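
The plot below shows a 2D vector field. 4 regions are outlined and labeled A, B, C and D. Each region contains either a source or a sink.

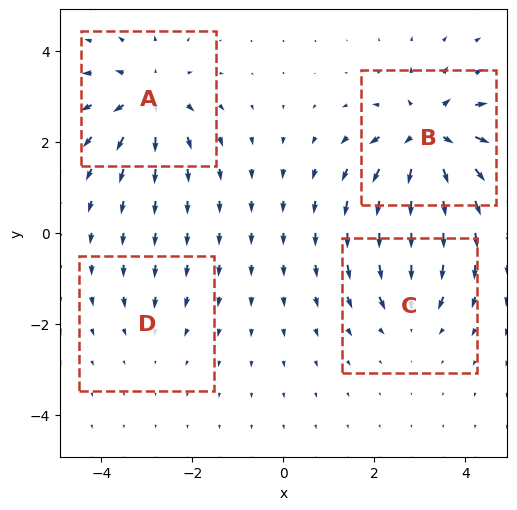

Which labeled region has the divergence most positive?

B

Divergence at each region's feature centre — A: about +5, B: about +7, C: about -4, D: about -2. Region B is most positive.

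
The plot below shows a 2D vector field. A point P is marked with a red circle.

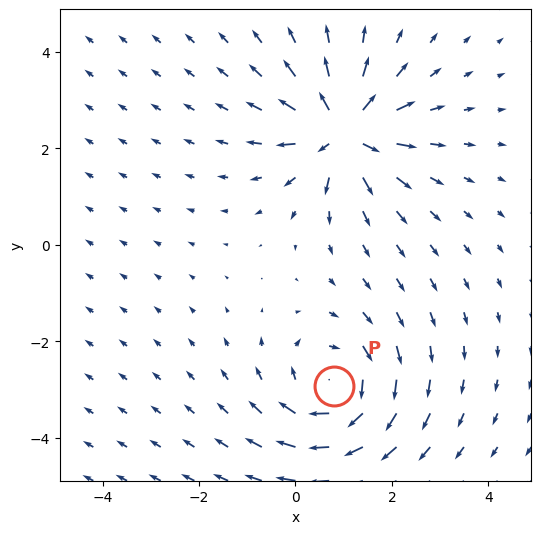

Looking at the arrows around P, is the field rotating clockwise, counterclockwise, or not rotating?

clockwise

Near P at (0.8, -2.9) the arrows circulate clockwise. The curl (z-component) there is about -4; negative curl means clockwise rotation.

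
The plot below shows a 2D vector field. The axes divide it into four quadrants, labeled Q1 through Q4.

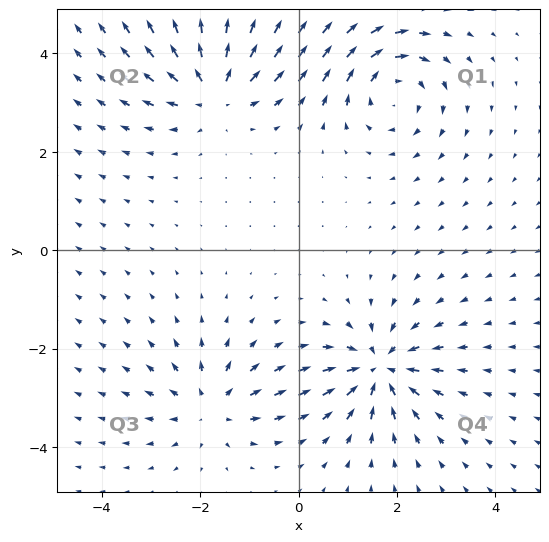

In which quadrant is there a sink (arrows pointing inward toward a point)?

The sink sits at approximately (1.7, -2.4), which lies in quadrant Q4. The divergence there is about -5, negative as expected for a sink.

Q4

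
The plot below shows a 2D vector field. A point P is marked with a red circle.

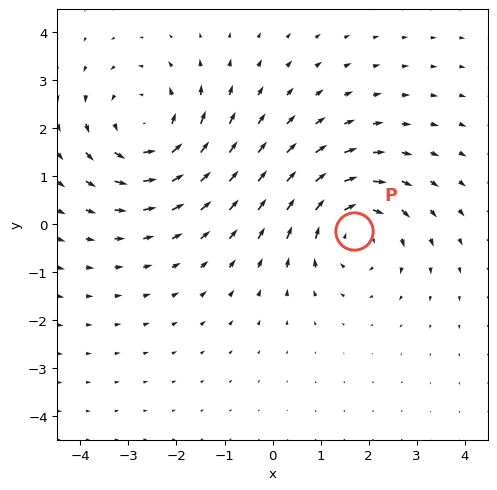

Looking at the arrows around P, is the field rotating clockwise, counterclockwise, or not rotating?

Near P at (1.7, -0.1) the arrows circulate clockwise. The curl (z-component) there is about -4; negative curl means clockwise rotation.

clockwise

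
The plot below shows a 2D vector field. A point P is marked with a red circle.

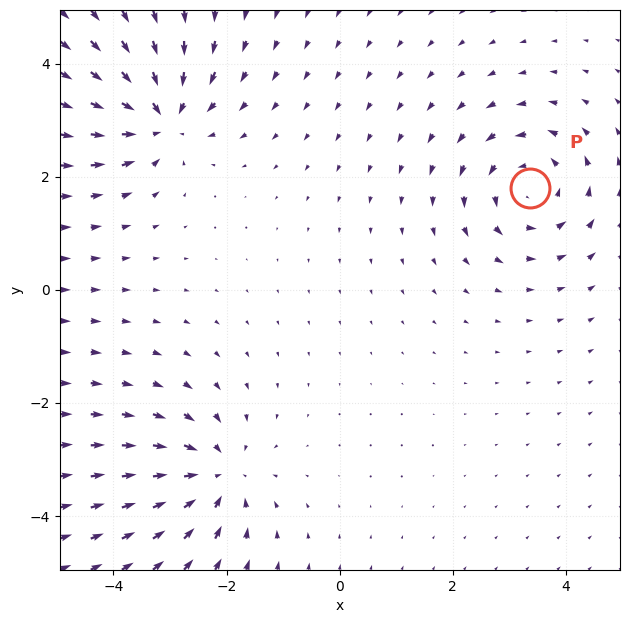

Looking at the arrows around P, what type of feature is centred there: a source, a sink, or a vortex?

At P (3.4, 1.8) the arrows circulate counterclockwise. Divergence ≈0, curl about +5 — near-zero divergence with nonzero curl is a vortex.

vortex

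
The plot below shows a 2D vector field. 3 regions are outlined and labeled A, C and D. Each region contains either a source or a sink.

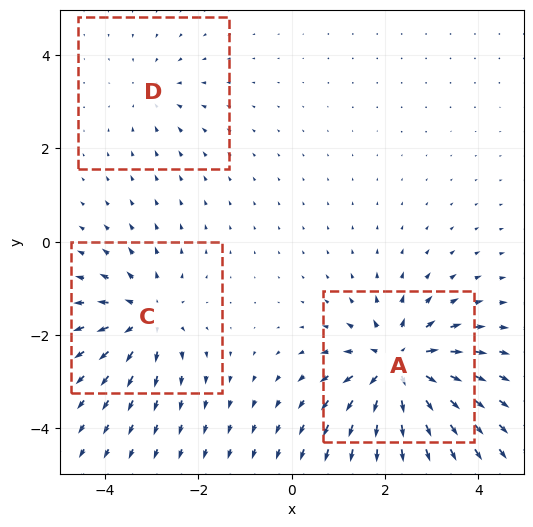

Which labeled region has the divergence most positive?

Divergence at each region's feature centre — A: about +6, C: about +4, D: about -2. Region A is most positive.

A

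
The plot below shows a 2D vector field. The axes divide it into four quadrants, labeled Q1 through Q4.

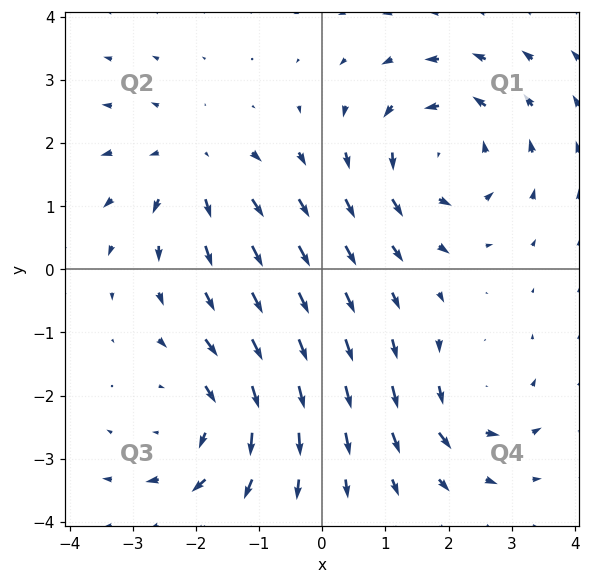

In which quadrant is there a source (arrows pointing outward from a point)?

Q2

The source sits at approximately (-2.1, 1.6), which lies in quadrant Q2. The divergence there is about +4, positive as expected for a source.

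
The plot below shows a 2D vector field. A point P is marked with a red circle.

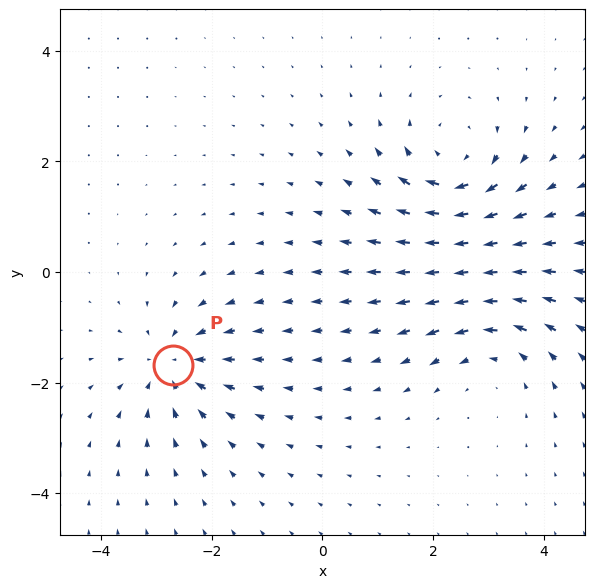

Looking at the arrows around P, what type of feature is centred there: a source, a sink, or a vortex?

sink

At P (-2.7, -1.7) the arrows converge inward. Divergence about -4, curl ≈0 — negative divergence with near-zero curl is a sink.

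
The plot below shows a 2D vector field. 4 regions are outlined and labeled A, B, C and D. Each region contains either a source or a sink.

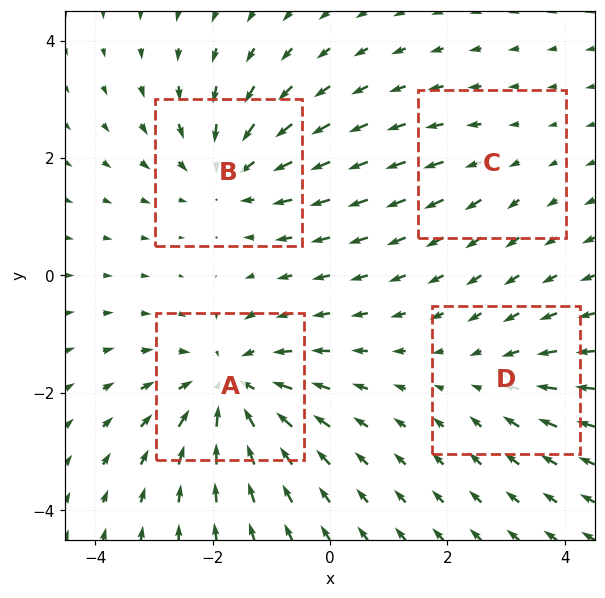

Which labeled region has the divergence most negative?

A

Divergence at each region's feature centre — A: about -6, B: about -4, C: about +2, D: about -3. Region A is most negative.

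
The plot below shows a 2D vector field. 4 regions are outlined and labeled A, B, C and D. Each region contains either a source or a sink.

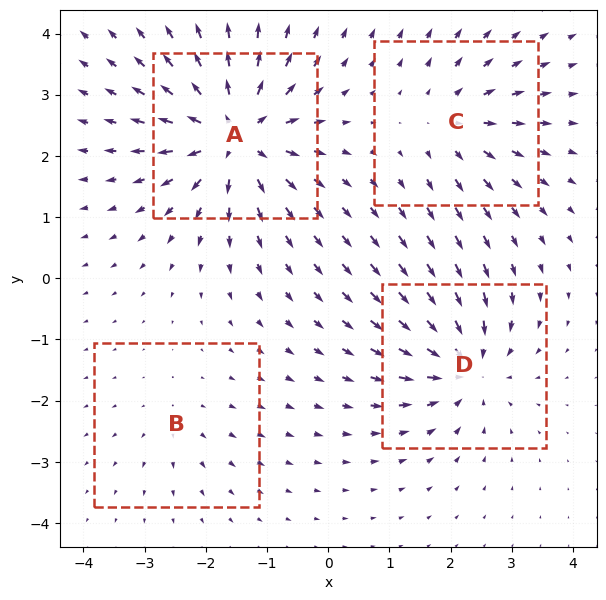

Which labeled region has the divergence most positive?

Divergence at each region's feature centre — A: about +8, B: about +2, C: about +4, D: about -6. Region A is most positive.

A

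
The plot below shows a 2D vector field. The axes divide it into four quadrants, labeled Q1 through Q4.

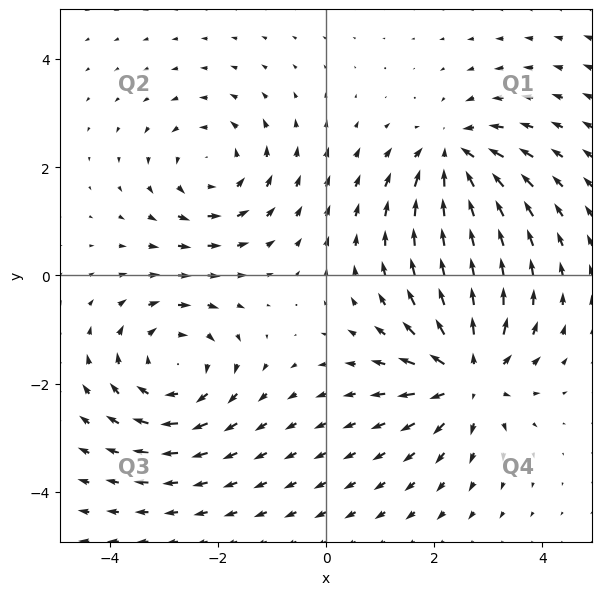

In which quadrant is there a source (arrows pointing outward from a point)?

Q4

The source sits at approximately (2.6, -1.9), which lies in quadrant Q4. The divergence there is about +6, positive as expected for a source.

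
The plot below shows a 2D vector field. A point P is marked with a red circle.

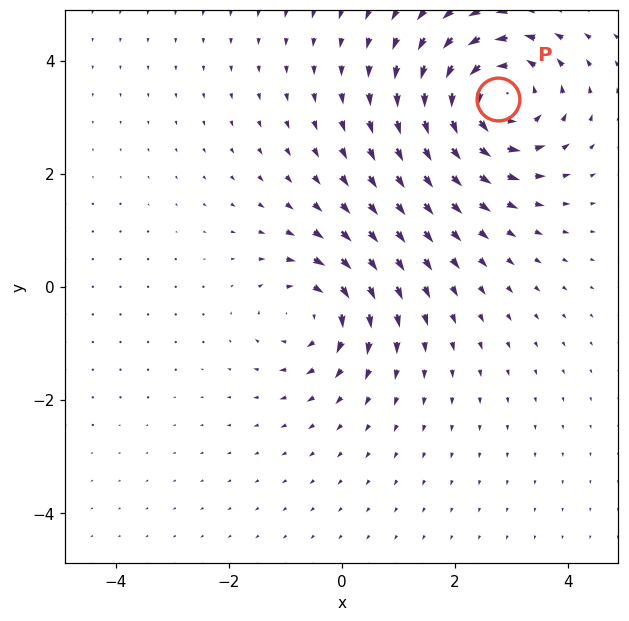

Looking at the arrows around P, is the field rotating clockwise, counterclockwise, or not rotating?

counterclockwise

Near P at (2.8, 3.3) the arrows circulate counterclockwise. The curl (z-component) there is about +4; positive curl means counterclockwise rotation.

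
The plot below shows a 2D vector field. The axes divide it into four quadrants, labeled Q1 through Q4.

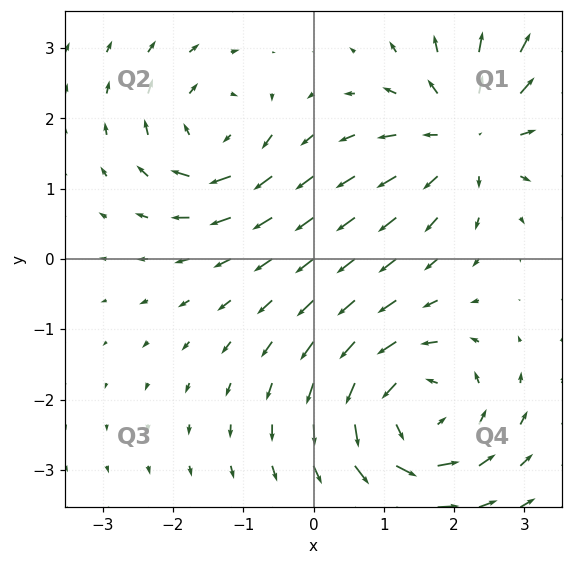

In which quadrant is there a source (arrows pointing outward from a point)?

The source sits at approximately (2.2, 1.8), which lies in quadrant Q1. The divergence there is about +4, positive as expected for a source.

Q1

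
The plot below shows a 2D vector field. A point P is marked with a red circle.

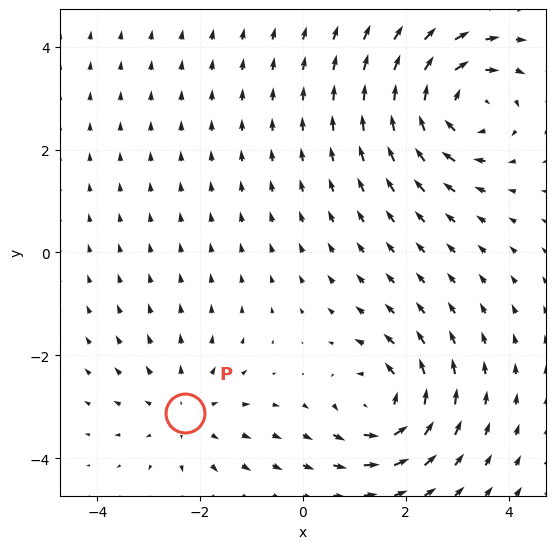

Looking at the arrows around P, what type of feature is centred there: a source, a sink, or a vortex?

At P (-2.3, -3.1) the arrows spread outward. Divergence about +2, curl ≈0 — positive divergence with near-zero curl is a source.

source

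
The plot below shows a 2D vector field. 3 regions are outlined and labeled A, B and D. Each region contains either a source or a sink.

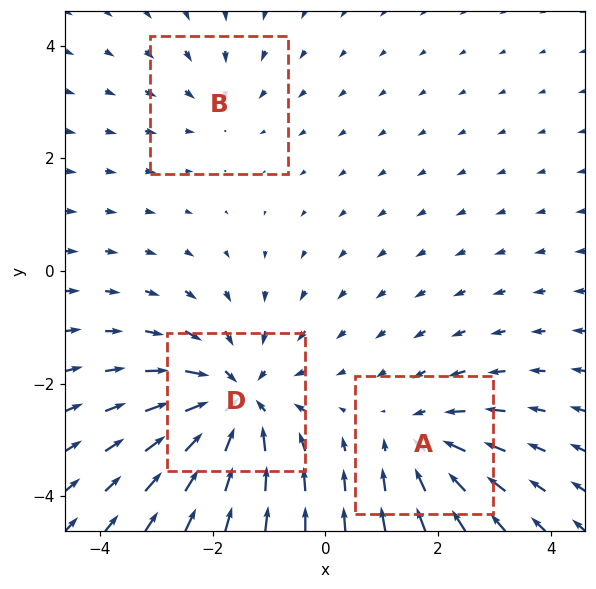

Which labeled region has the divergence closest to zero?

Divergence at each region's feature centre — A: about -3, B: about -2, D: about -5. Region B is closest to zero.

B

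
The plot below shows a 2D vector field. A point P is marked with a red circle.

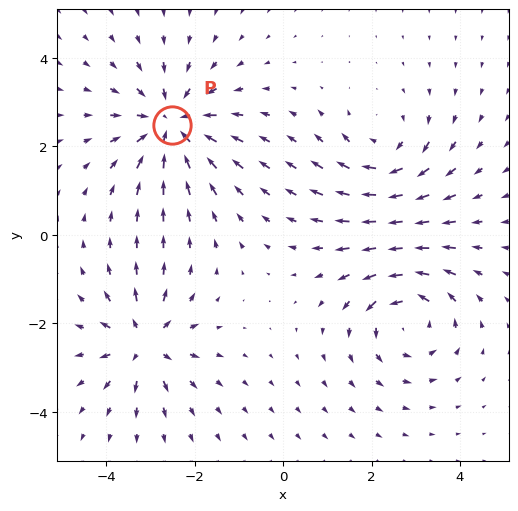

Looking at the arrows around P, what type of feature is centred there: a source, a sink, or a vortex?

At P (-2.5, 2.5) the arrows converge inward. Divergence about -5, curl ≈0 — negative divergence with near-zero curl is a sink.

sink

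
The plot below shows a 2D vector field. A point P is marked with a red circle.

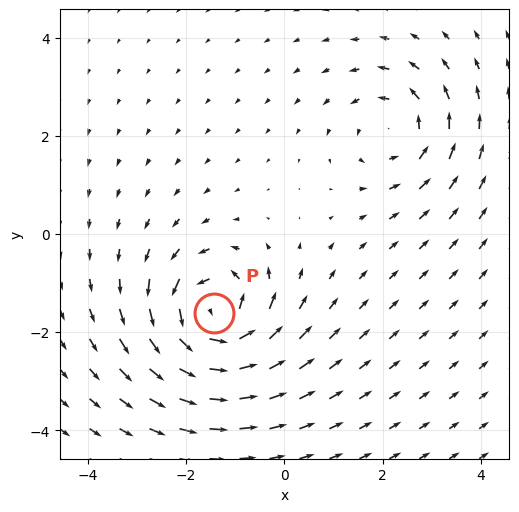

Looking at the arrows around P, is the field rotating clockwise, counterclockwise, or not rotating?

Near P at (-1.4, -1.6) the arrows circulate counterclockwise. The curl (z-component) there is about +6; positive curl means counterclockwise rotation.

counterclockwise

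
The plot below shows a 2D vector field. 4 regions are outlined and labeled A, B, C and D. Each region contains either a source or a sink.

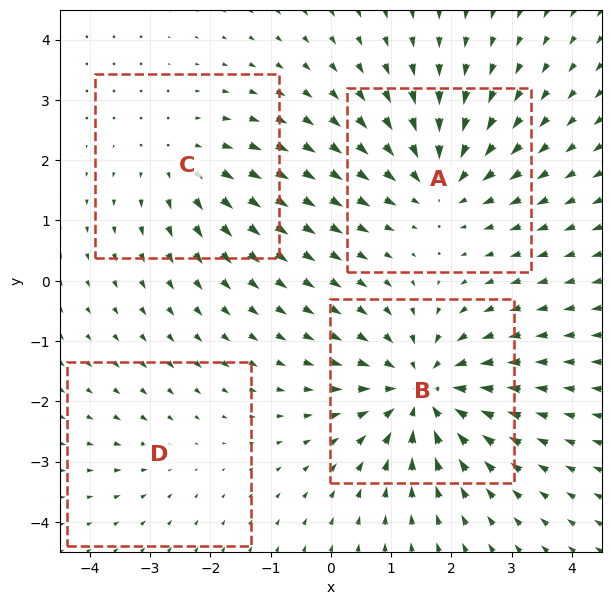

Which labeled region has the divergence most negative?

Divergence at each region's feature centre — A: about -5, B: about -7, C: about +3, D: about -2. Region B is most negative.

B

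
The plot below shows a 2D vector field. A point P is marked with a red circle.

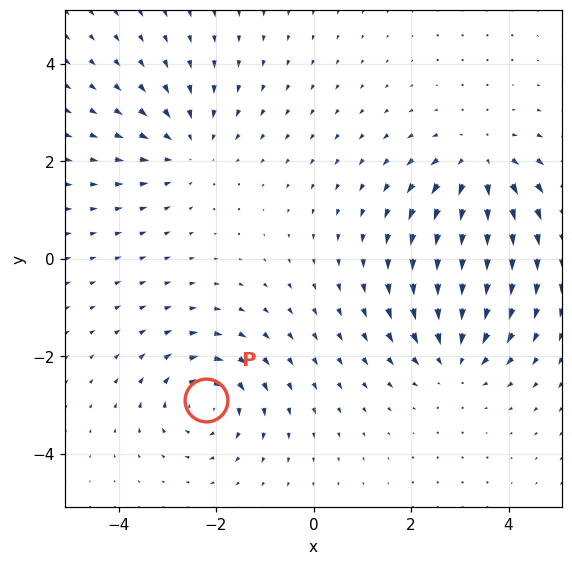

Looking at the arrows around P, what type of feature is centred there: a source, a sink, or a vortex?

vortex

At P (-2.2, -2.9) the arrows circulate clockwise. Divergence ≈0, curl about -5 — near-zero divergence with nonzero curl is a vortex.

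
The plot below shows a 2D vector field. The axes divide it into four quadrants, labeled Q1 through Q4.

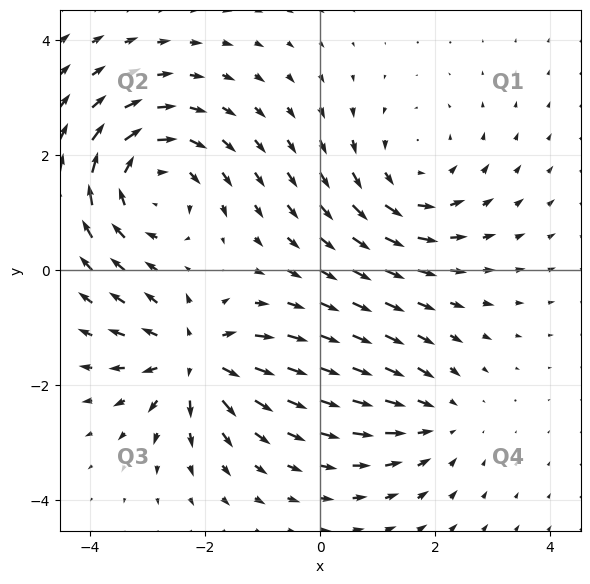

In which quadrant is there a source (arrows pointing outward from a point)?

Q3

The source sits at approximately (-2.2, -1.5), which lies in quadrant Q3. The divergence there is about +5, positive as expected for a source.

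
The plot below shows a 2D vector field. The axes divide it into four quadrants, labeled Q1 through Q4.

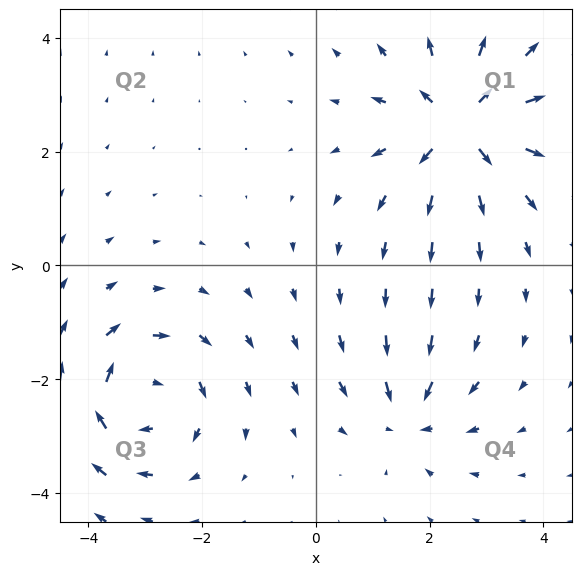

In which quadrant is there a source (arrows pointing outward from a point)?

The source sits at approximately (2.5, 2.5), which lies in quadrant Q1. The divergence there is about +5, positive as expected for a source.

Q1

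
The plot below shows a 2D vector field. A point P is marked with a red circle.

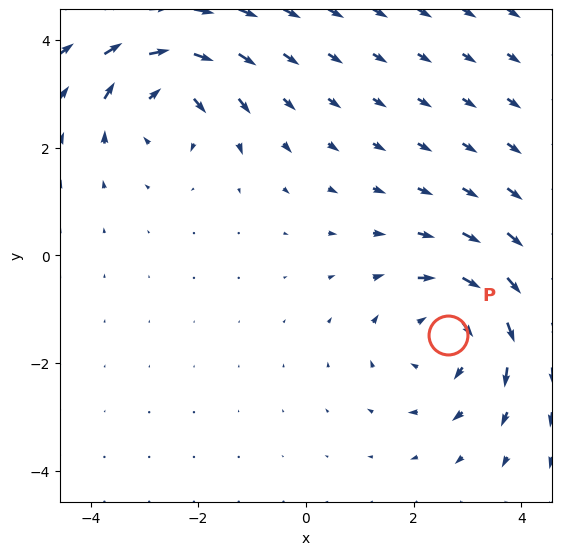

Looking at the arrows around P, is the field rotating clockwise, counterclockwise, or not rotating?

Near P at (2.6, -1.5) the arrows circulate clockwise. The curl (z-component) there is about -4; negative curl means clockwise rotation.

clockwise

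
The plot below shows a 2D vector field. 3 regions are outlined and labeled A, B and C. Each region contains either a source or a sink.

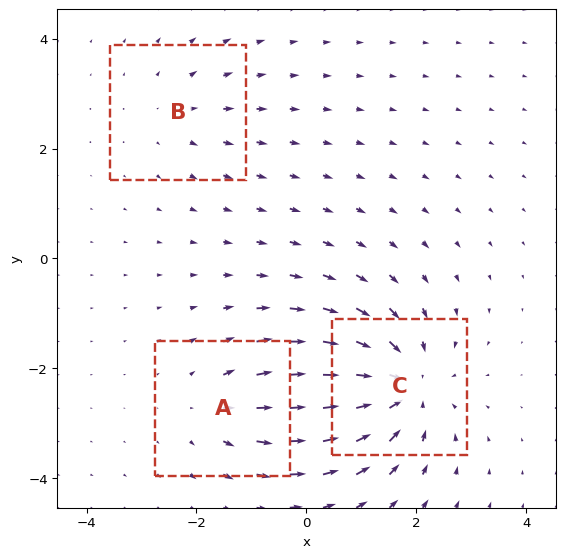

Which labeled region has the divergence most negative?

C

Divergence at each region's feature centre — A: about +3, B: about +2, C: about -5. Region C is most negative.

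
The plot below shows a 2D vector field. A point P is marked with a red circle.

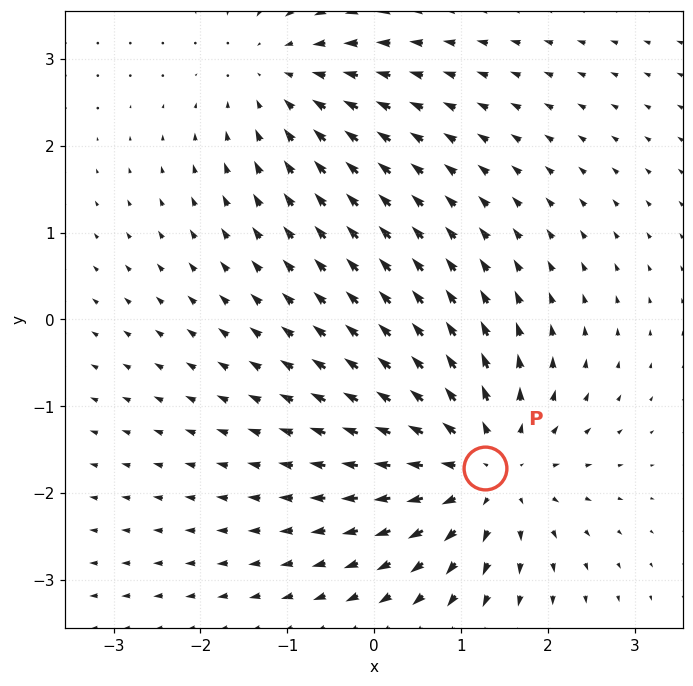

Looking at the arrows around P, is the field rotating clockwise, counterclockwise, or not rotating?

Near P at (1.3, -1.7) the arrows show no circulation. The curl there is ≈0.

not rotating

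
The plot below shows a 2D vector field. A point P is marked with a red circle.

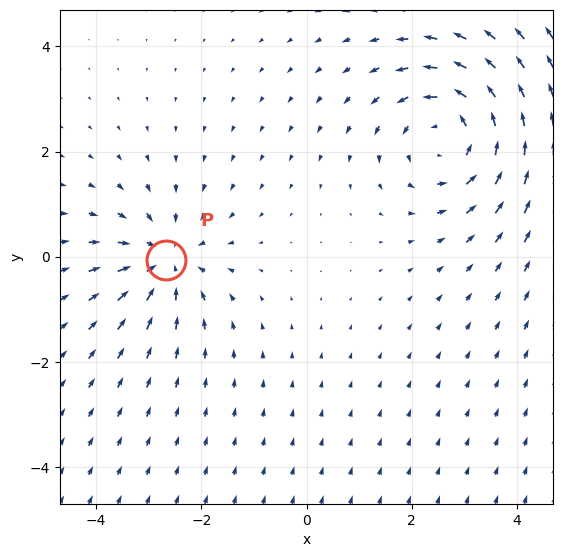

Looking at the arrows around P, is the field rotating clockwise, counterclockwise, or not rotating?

not rotating

Near P at (-2.7, -0.1) the arrows show no circulation. The curl there is ≈0.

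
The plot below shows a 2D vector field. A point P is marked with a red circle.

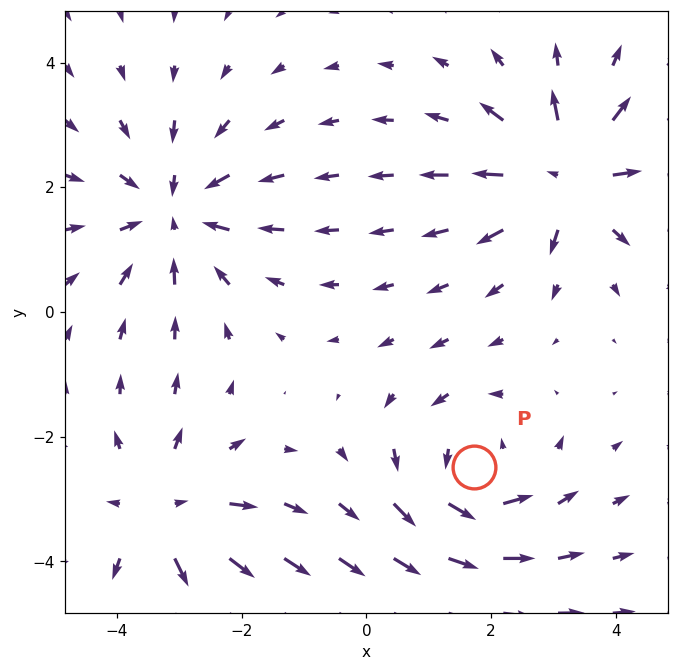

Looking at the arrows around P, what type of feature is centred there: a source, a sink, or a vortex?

vortex

At P (1.7, -2.5) the arrows circulate counterclockwise. Divergence ≈0, curl about +4 — near-zero divergence with nonzero curl is a vortex.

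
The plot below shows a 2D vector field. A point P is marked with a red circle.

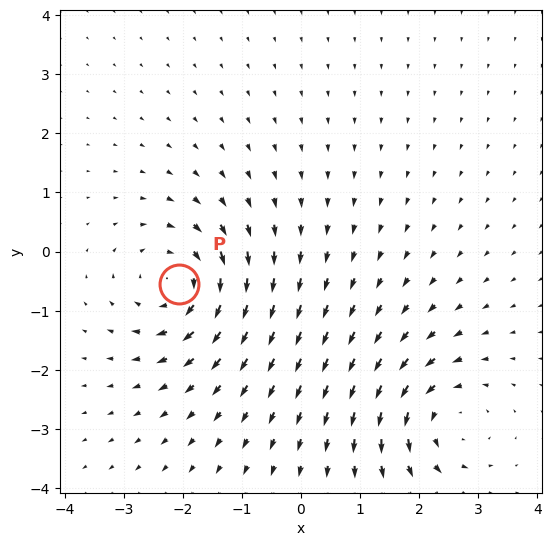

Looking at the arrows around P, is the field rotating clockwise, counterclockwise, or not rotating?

Near P at (-2.1, -0.5) the arrows circulate clockwise. The curl (z-component) there is about -5; negative curl means clockwise rotation.

clockwise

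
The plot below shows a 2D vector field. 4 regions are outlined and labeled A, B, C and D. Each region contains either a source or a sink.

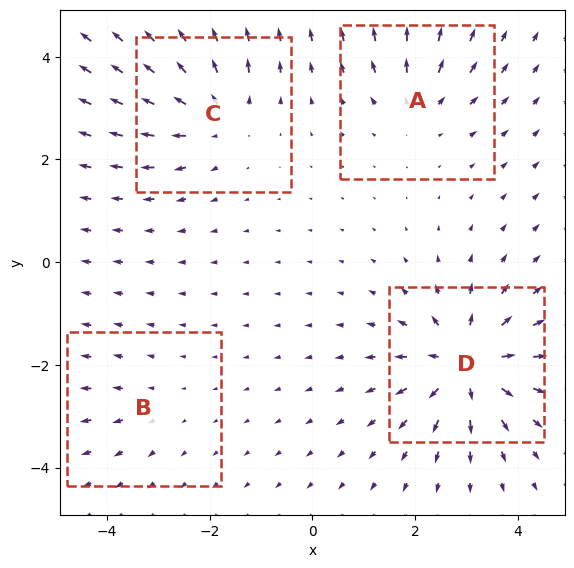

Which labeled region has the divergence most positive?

D

Divergence at each region's feature centre — A: about +4, B: about +2, C: about +5, D: about +8. Region D is most positive.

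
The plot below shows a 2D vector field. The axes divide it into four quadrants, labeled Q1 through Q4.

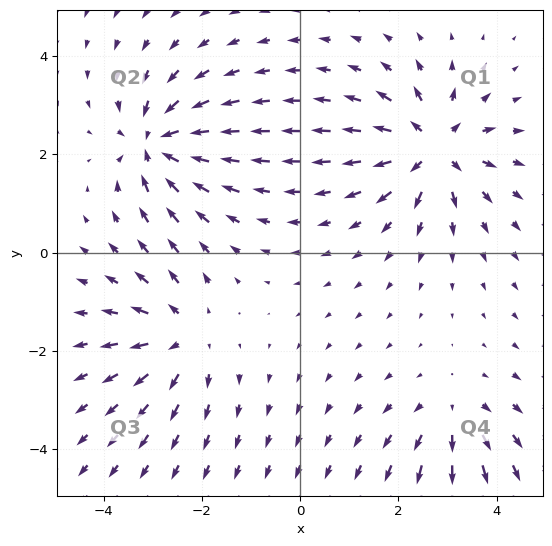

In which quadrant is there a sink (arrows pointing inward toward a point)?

Q2

The sink sits at approximately (-2.9, 2.2), which lies in quadrant Q2. The divergence there is about -6, negative as expected for a sink.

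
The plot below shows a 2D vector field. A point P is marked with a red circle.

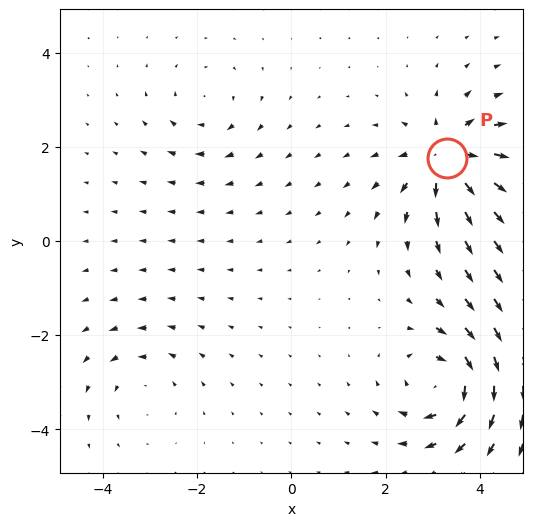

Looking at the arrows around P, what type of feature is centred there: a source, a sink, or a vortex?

source

At P (3.3, 1.8) the arrows spread outward. Divergence about +6, curl ≈0 — positive divergence with near-zero curl is a source.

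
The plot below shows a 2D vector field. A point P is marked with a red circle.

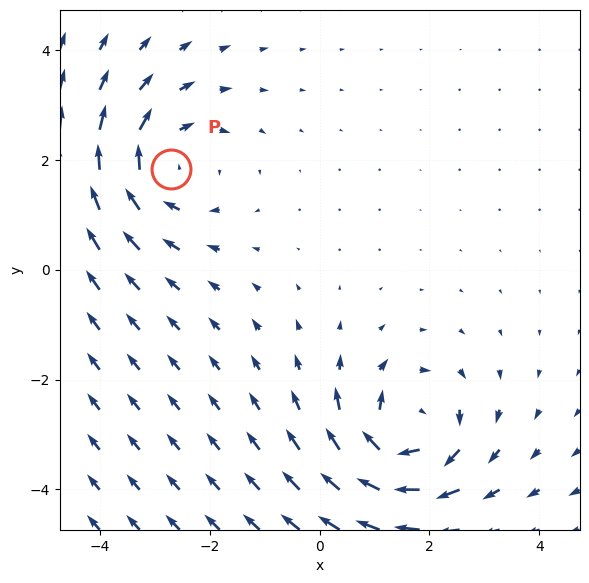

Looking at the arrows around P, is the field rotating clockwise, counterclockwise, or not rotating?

clockwise

Near P at (-2.7, 1.8) the arrows circulate clockwise. The curl (z-component) there is about -3; negative curl means clockwise rotation.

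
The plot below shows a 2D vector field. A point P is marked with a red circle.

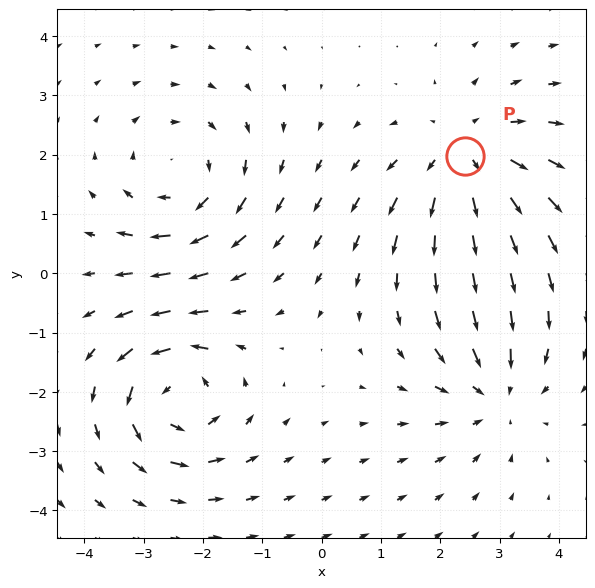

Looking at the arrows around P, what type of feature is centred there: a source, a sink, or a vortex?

source

At P (2.4, 2.0) the arrows spread outward. Divergence about +3, curl ≈0 — positive divergence with near-zero curl is a source.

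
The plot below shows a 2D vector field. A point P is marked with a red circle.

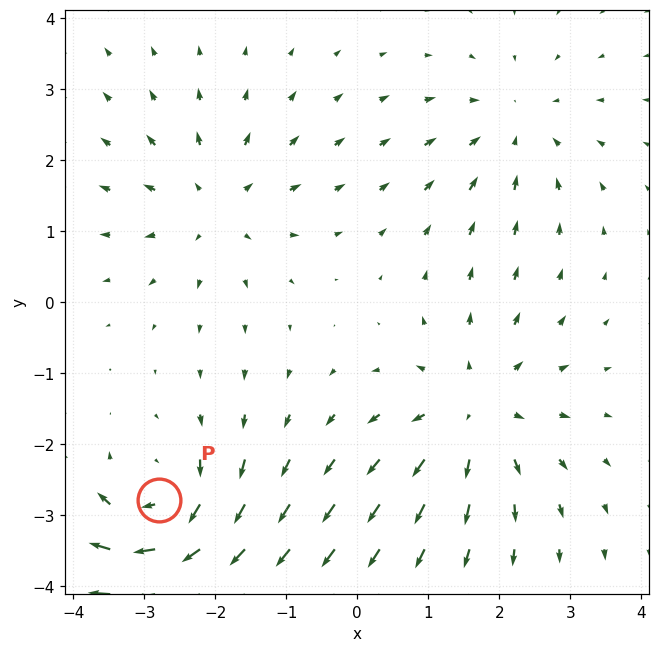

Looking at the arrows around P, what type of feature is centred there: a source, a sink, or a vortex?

vortex

At P (-2.8, -2.8) the arrows circulate clockwise. Divergence ≈0, curl about -6 — near-zero divergence with nonzero curl is a vortex.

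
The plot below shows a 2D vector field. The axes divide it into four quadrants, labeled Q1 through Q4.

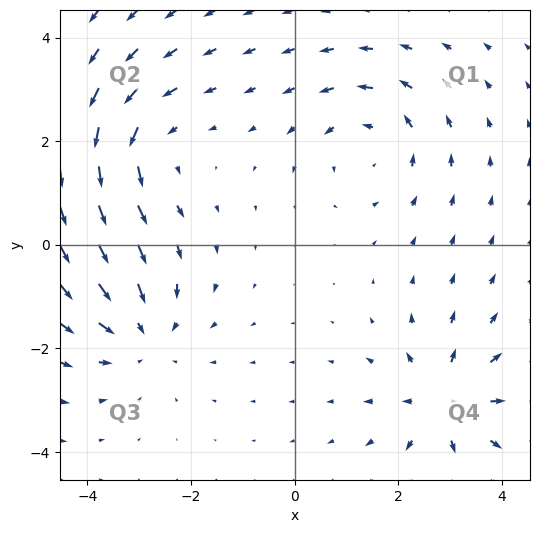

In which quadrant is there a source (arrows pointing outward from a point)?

Q4

The source sits at approximately (2.9, -3.0), which lies in quadrant Q4. The divergence there is about +5, positive as expected for a source.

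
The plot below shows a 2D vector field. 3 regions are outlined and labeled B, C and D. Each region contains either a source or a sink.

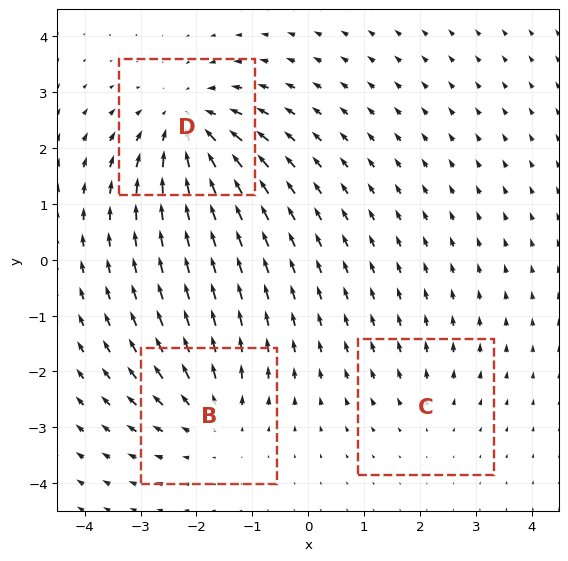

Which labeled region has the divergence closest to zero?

Divergence at each region's feature centre — B: about +3, C: about +2, D: about -4. Region C is closest to zero.

C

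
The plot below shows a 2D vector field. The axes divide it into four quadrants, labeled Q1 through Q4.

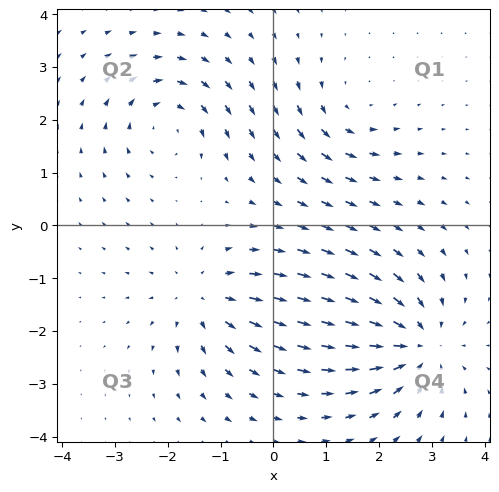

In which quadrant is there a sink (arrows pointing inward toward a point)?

Q4

The sink sits at approximately (2.7, -2.3), which lies in quadrant Q4. The divergence there is about -5, negative as expected for a sink.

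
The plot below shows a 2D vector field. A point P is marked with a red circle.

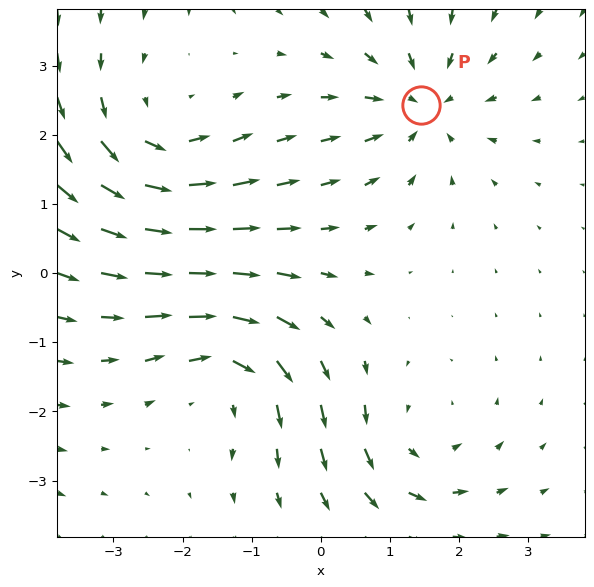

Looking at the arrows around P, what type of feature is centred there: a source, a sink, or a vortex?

sink

At P (1.4, 2.4) the arrows converge inward. Divergence about -4, curl ≈0 — negative divergence with near-zero curl is a sink.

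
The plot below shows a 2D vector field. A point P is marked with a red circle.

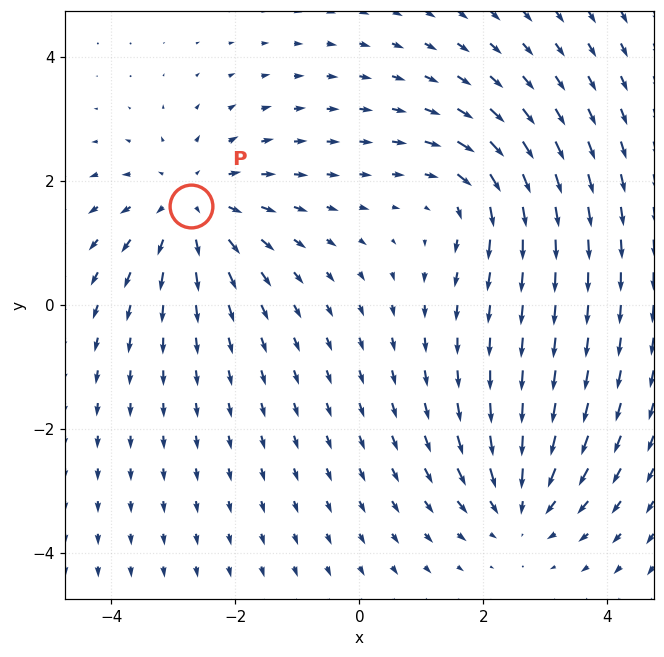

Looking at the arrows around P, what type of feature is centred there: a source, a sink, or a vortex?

At P (-2.7, 1.6) the arrows spread outward. Divergence about +4, curl ≈0 — positive divergence with near-zero curl is a source.

source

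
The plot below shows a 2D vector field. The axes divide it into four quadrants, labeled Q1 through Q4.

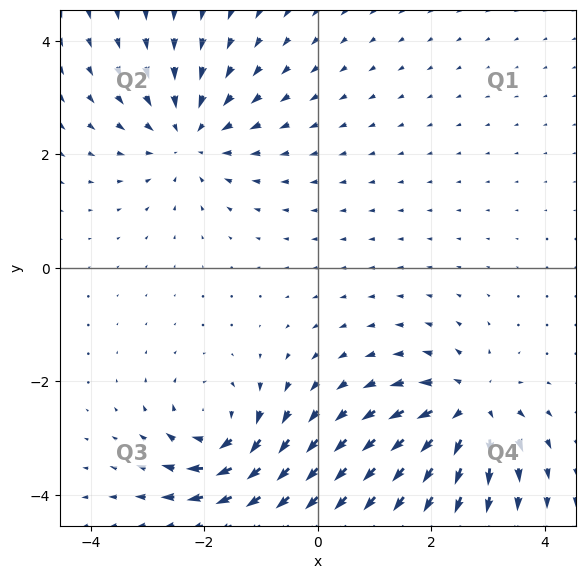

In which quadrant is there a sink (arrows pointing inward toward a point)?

Q2

The sink sits at approximately (-2.3, 2.3), which lies in quadrant Q2. The divergence there is about -4, negative as expected for a sink.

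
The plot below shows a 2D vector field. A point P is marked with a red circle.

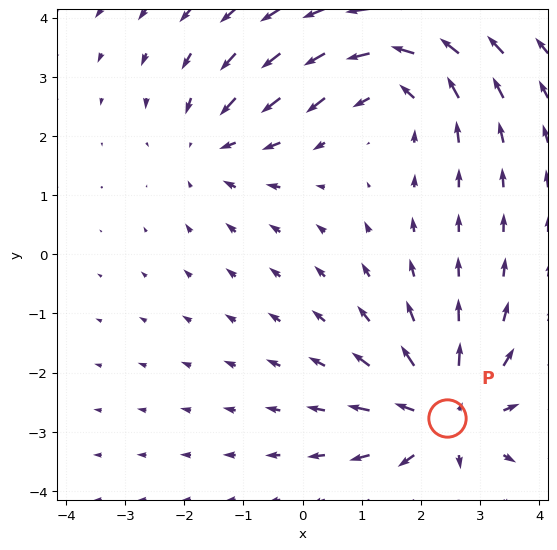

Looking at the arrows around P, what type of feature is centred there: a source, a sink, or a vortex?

source

At P (2.4, -2.8) the arrows spread outward. Divergence about +4, curl ≈0 — positive divergence with near-zero curl is a source.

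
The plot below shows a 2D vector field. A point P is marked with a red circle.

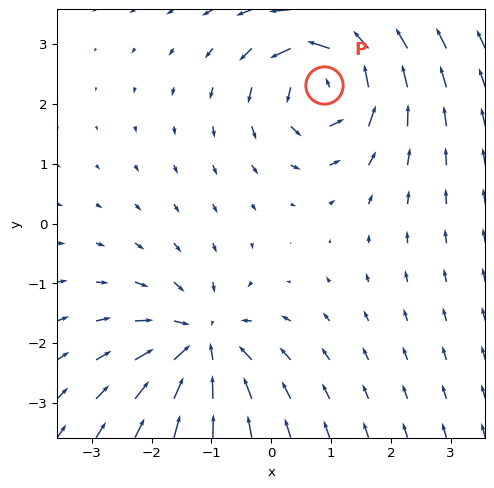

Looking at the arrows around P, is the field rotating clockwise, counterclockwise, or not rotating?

Near P at (0.9, 2.3) the arrows circulate counterclockwise. The curl (z-component) there is about +5; positive curl means counterclockwise rotation.

counterclockwise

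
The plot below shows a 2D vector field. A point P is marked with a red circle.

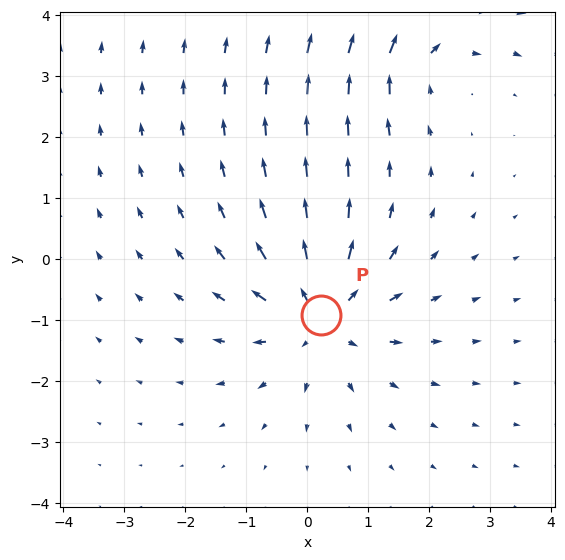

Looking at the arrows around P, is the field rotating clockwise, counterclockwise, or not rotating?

Near P at (0.2, -0.9) the arrows show no circulation. The curl there is ≈0.

not rotating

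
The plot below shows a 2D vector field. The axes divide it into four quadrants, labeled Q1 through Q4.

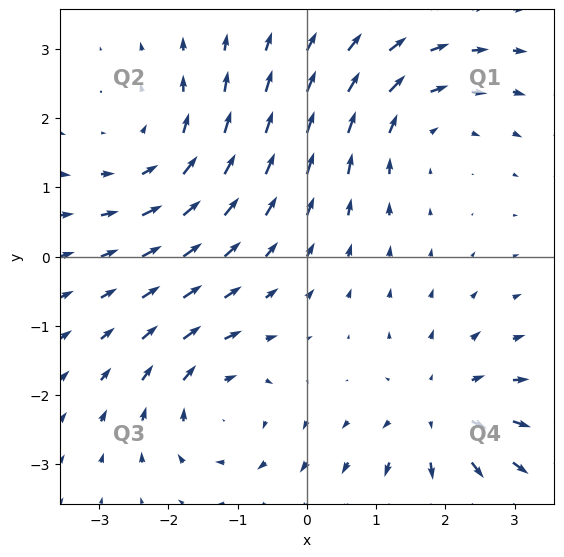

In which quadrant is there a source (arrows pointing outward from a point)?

Q4

The source sits at approximately (1.9, -2.3), which lies in quadrant Q4. The divergence there is about +4, positive as expected for a source.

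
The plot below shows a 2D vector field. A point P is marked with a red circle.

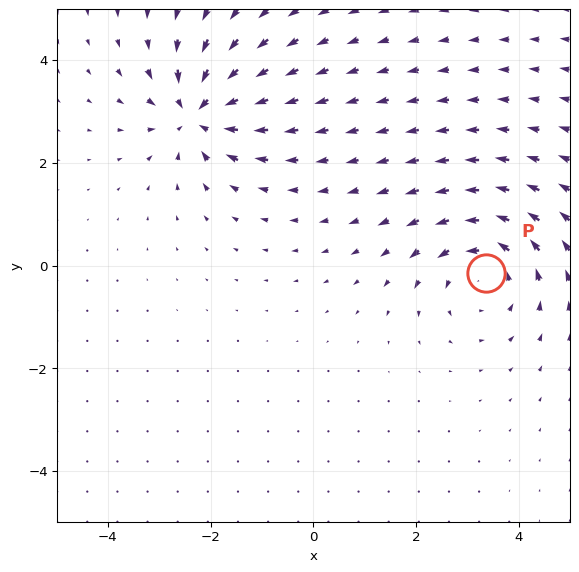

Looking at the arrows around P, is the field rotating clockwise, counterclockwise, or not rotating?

counterclockwise

Near P at (3.4, -0.1) the arrows circulate counterclockwise. The curl (z-component) there is about +4; positive curl means counterclockwise rotation.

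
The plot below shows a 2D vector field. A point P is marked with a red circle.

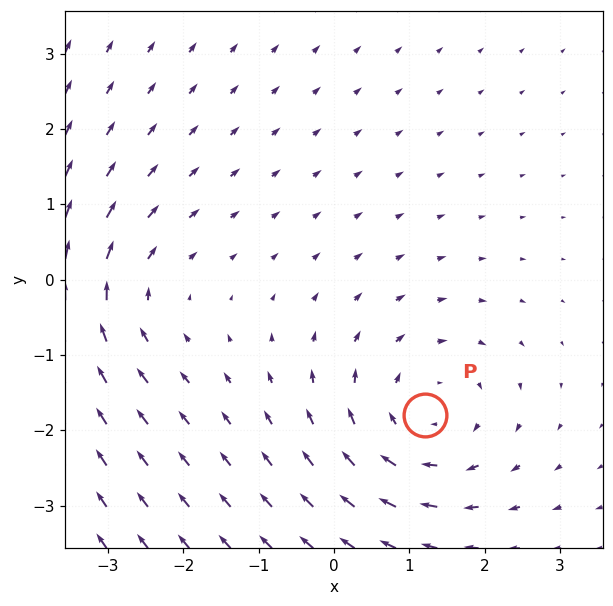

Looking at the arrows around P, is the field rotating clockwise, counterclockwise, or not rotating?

clockwise

Near P at (1.2, -1.8) the arrows circulate clockwise. The curl (z-component) there is about -4; negative curl means clockwise rotation.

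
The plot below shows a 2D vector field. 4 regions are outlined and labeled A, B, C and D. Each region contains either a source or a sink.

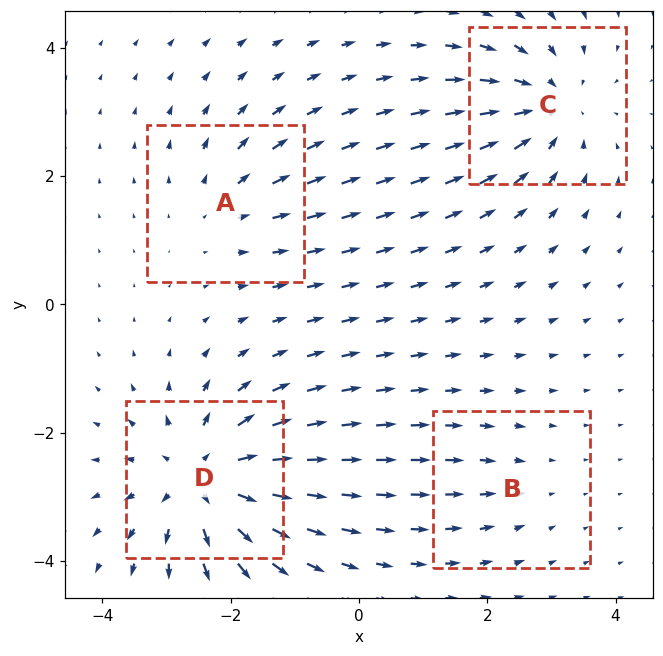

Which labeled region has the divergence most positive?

D

Divergence at each region's feature centre — A: about +3, B: about -2, C: about -5, D: about +7. Region D is most positive.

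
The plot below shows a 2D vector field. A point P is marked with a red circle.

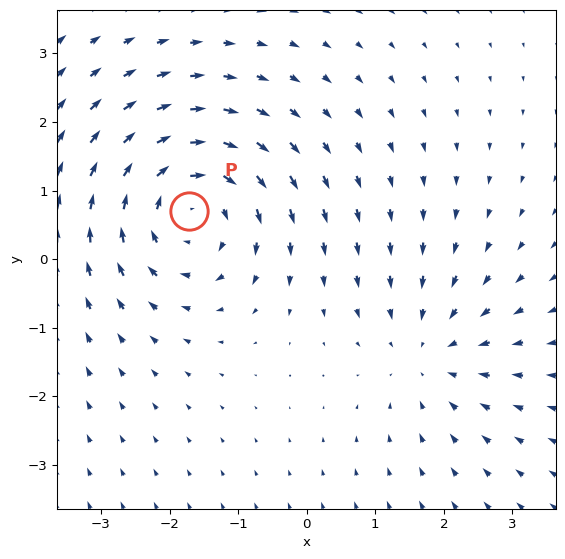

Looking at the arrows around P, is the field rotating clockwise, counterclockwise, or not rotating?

clockwise

Near P at (-1.7, 0.7) the arrows circulate clockwise. The curl (z-component) there is about -4; negative curl means clockwise rotation.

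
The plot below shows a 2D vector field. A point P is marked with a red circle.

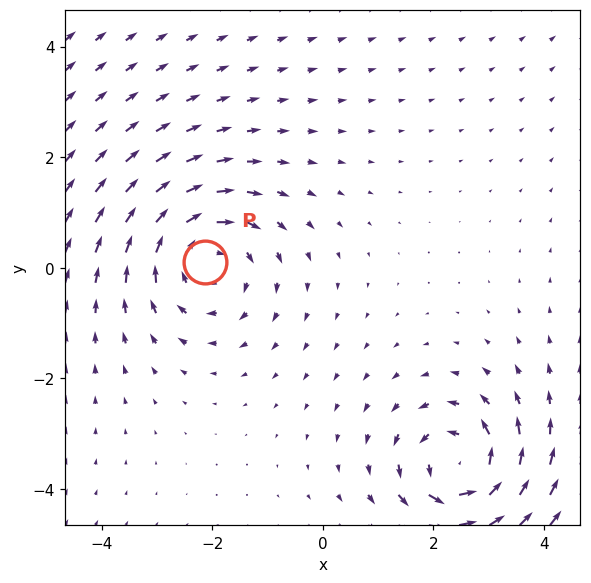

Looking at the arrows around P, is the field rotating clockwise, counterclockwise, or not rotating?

Near P at (-2.1, 0.1) the arrows circulate clockwise. The curl (z-component) there is about -3; negative curl means clockwise rotation.

clockwise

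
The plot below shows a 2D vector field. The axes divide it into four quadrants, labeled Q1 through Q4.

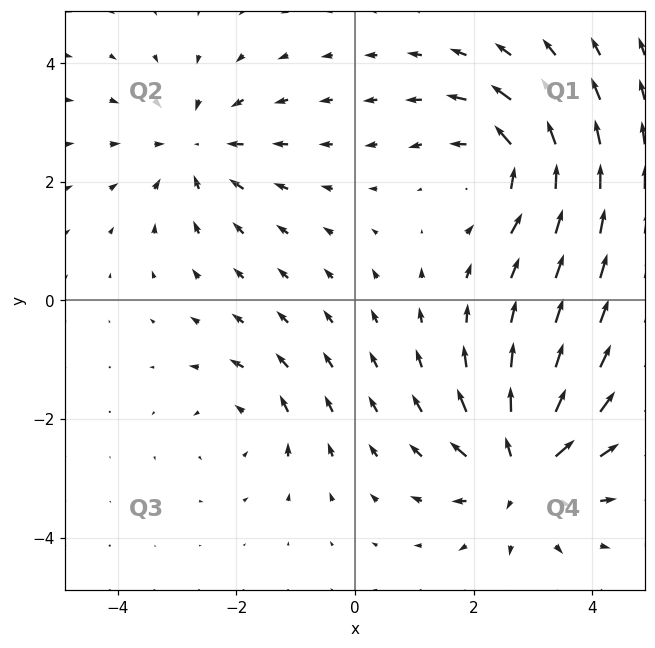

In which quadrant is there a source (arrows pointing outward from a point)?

The source sits at approximately (2.8, -2.9), which lies in quadrant Q4. The divergence there is about +6, positive as expected for a source.

Q4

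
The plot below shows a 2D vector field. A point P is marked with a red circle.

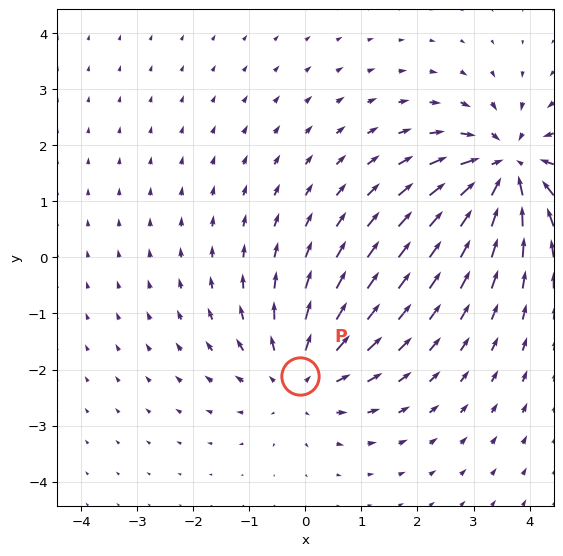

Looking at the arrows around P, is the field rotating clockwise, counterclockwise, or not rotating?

not rotating

Near P at (-0.1, -2.1) the arrows show no circulation. The curl there is ≈0.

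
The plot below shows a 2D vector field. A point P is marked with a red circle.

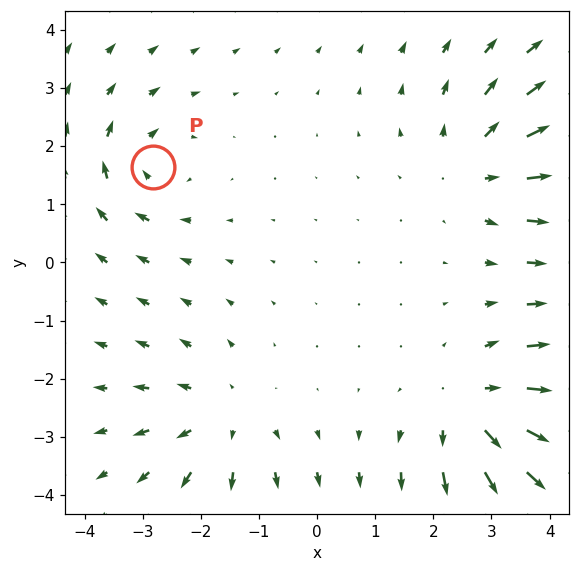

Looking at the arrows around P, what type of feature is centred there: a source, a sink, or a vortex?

vortex

At P (-2.8, 1.6) the arrows circulate clockwise. Divergence ≈0, curl about -3 — near-zero divergence with nonzero curl is a vortex.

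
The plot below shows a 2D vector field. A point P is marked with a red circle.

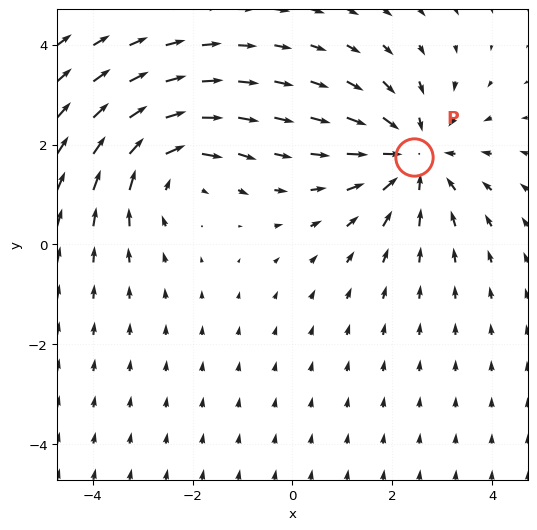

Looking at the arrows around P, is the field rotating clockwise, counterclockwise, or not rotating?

Near P at (2.4, 1.8) the arrows show no circulation. The curl there is ≈0.

not rotating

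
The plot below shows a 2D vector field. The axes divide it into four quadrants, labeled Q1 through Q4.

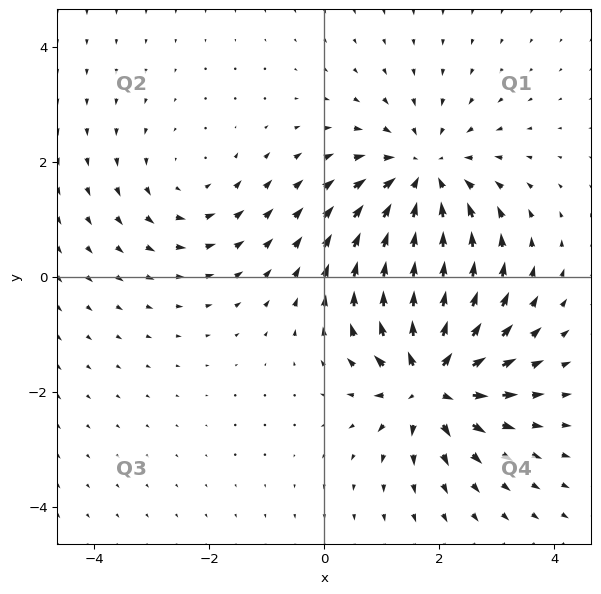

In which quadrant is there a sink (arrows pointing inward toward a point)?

Q1

The sink sits at approximately (1.7, 1.7), which lies in quadrant Q1. The divergence there is about -4, negative as expected for a sink.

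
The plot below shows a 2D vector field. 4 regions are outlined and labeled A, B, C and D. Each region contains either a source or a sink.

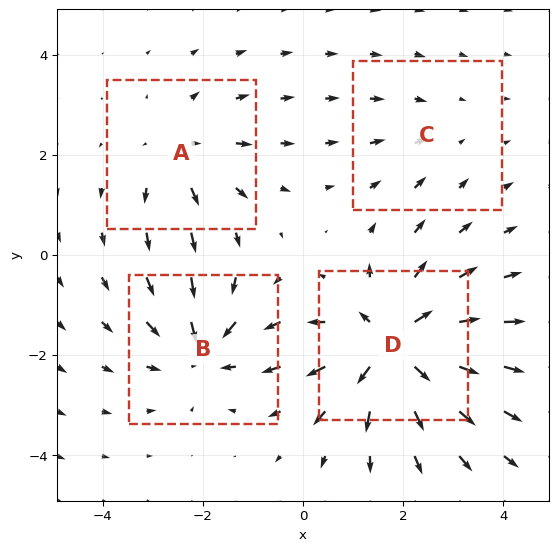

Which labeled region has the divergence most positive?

D

Divergence at each region's feature centre — A: about +3, B: about -4, C: about -2, D: about +7. Region D is most positive.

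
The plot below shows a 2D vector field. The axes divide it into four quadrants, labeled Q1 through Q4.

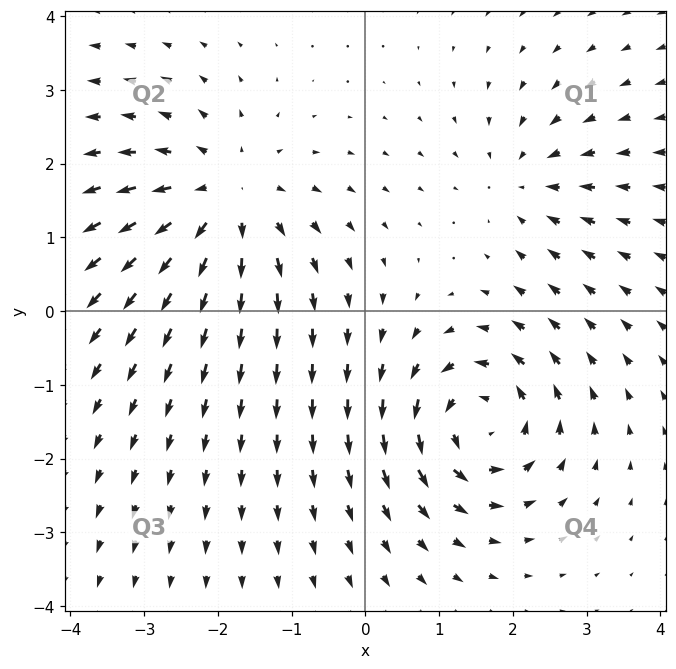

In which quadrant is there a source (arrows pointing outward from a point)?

Q2

The source sits at approximately (-1.9, 1.5), which lies in quadrant Q2. The divergence there is about +4, positive as expected for a source.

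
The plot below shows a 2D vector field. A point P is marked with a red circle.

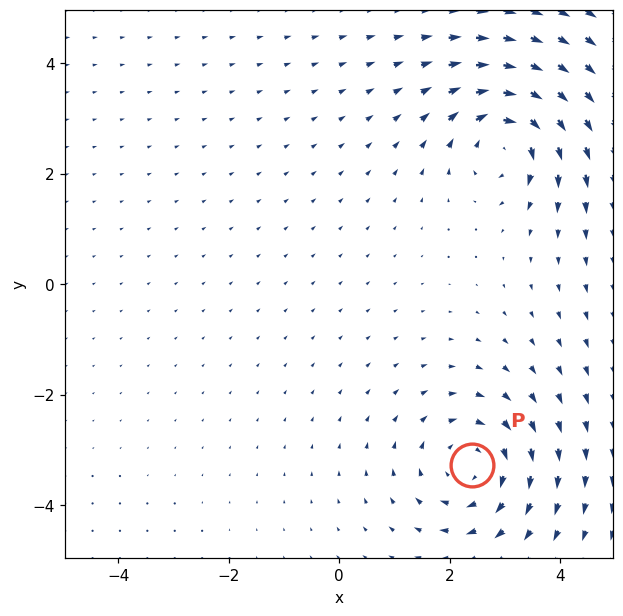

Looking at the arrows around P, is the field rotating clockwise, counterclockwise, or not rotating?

clockwise

Near P at (2.4, -3.3) the arrows circulate clockwise. The curl (z-component) there is about -4; negative curl means clockwise rotation.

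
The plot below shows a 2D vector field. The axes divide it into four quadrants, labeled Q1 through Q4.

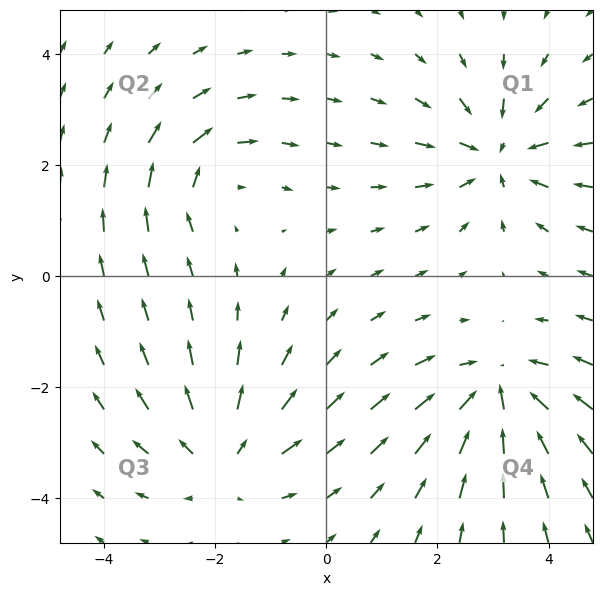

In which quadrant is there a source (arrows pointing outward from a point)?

The source sits at approximately (-1.8, -3.3), which lies in quadrant Q3. The divergence there is about +4, positive as expected for a source.

Q3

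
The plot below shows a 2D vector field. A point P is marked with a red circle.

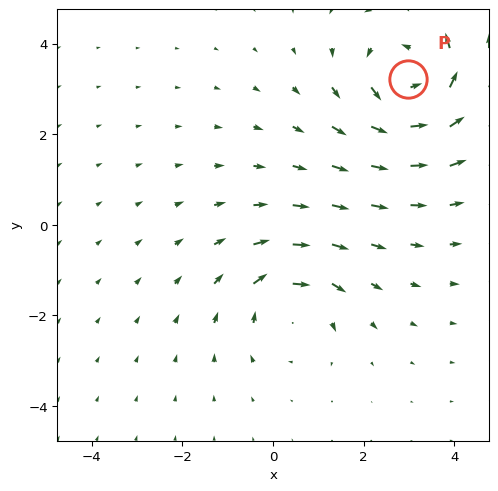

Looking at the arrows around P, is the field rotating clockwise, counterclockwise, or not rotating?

counterclockwise

Near P at (3.0, 3.2) the arrows circulate counterclockwise. The curl (z-component) there is about +3; positive curl means counterclockwise rotation.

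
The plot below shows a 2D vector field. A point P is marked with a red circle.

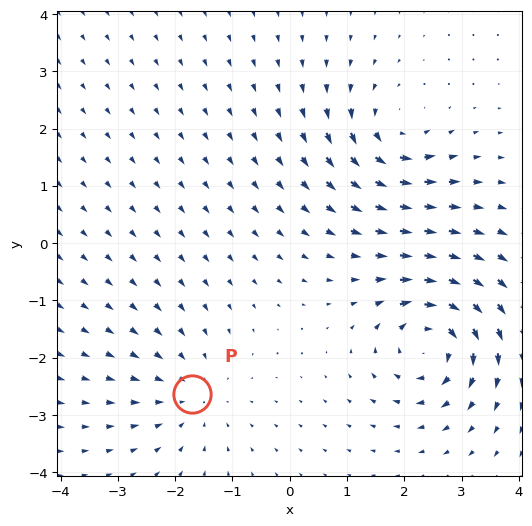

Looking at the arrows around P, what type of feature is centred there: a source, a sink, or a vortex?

At P (-1.7, -2.6) the arrows converge inward. Divergence about -3, curl ≈0 — negative divergence with near-zero curl is a sink.

sink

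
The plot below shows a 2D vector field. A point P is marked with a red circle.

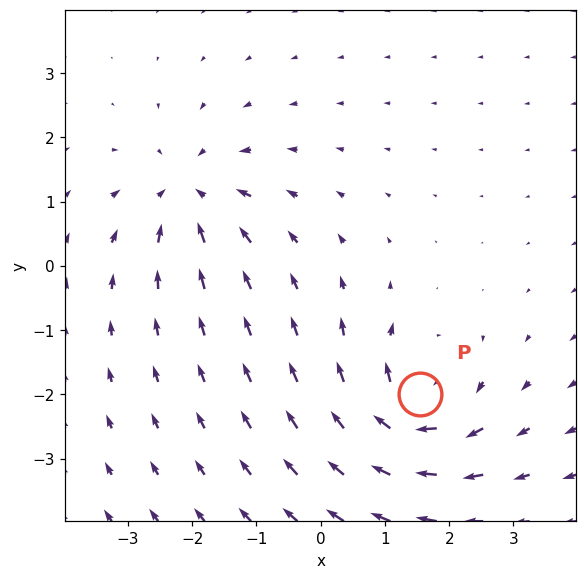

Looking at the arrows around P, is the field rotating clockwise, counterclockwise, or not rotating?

Near P at (1.5, -2.0) the arrows circulate clockwise. The curl (z-component) there is about -4; negative curl means clockwise rotation.

clockwise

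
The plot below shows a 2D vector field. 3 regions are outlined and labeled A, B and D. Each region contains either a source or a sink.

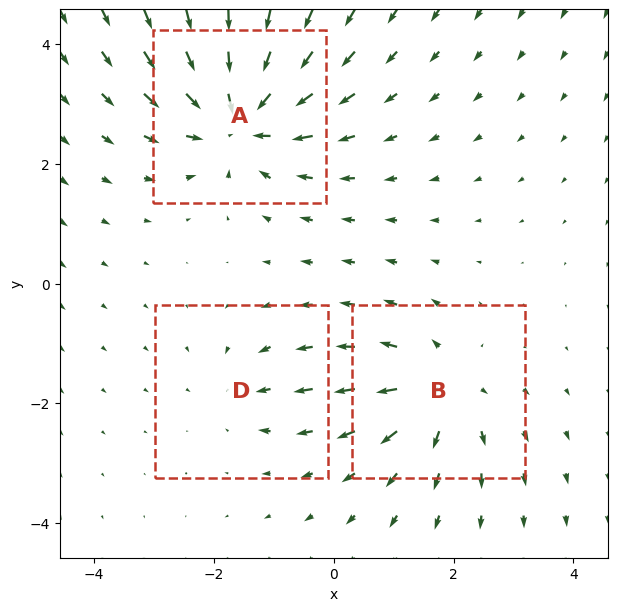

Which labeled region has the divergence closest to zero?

Divergence at each region's feature centre — A: about -5, B: about +4, D: about -2. Region D is closest to zero.

D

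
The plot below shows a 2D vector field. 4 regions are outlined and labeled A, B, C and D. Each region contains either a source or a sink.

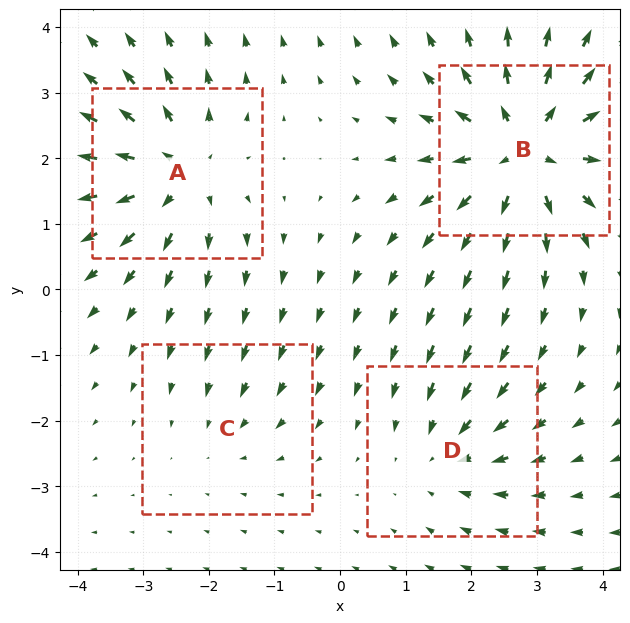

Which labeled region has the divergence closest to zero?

Divergence at each region's feature centre — A: about +5, B: about +7, C: about -2, D: about -3. Region C is closest to zero.

C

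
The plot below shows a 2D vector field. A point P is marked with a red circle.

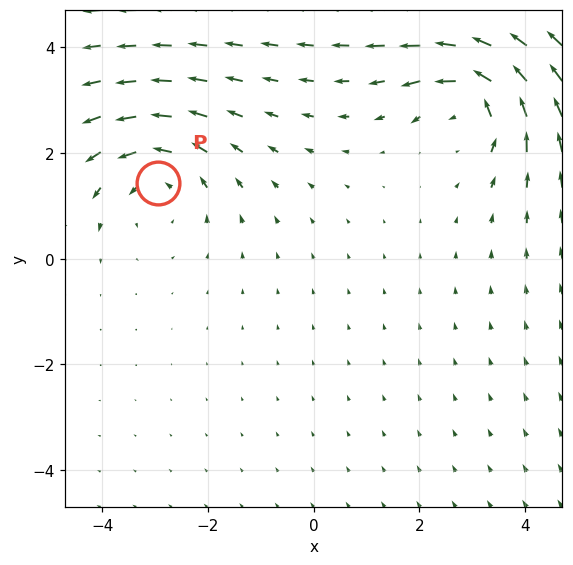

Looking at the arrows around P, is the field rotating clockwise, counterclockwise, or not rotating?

counterclockwise

Near P at (-2.9, 1.4) the arrows circulate counterclockwise. The curl (z-component) there is about +2; positive curl means counterclockwise rotation.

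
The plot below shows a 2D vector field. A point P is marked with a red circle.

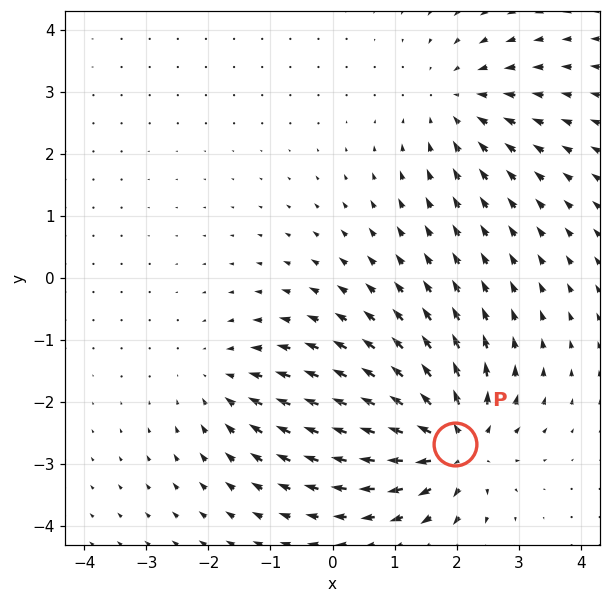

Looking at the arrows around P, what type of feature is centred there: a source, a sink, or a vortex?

source

At P (2.0, -2.7) the arrows spread outward. Divergence about +6, curl ≈0 — positive divergence with near-zero curl is a source.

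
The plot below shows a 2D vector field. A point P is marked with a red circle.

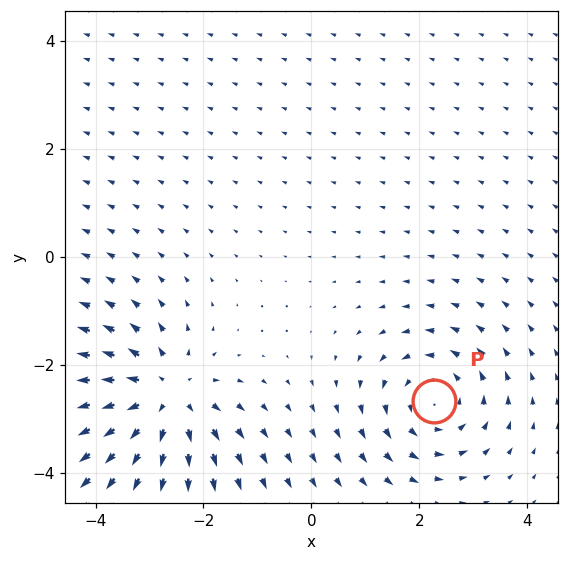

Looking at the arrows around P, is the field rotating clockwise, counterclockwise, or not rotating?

Near P at (2.3, -2.7) the arrows circulate counterclockwise. The curl (z-component) there is about +4; positive curl means counterclockwise rotation.

counterclockwise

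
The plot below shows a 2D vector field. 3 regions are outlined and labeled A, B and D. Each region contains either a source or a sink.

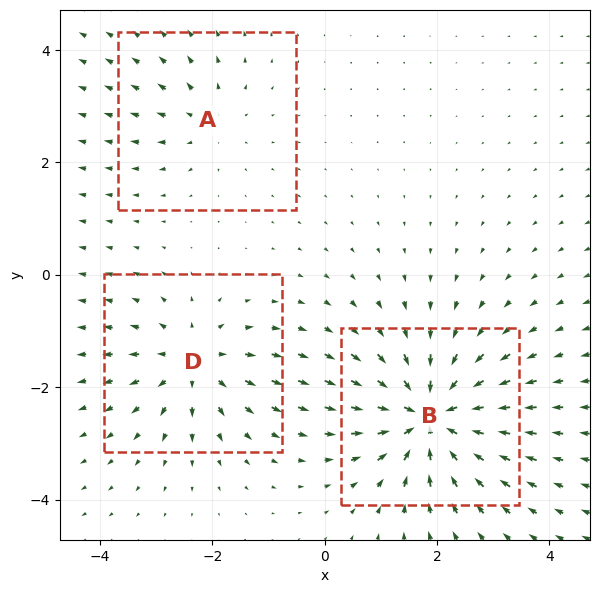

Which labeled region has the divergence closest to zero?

Divergence at each region's feature centre — A: about +2, B: about -6, D: about +4. Region A is closest to zero.

A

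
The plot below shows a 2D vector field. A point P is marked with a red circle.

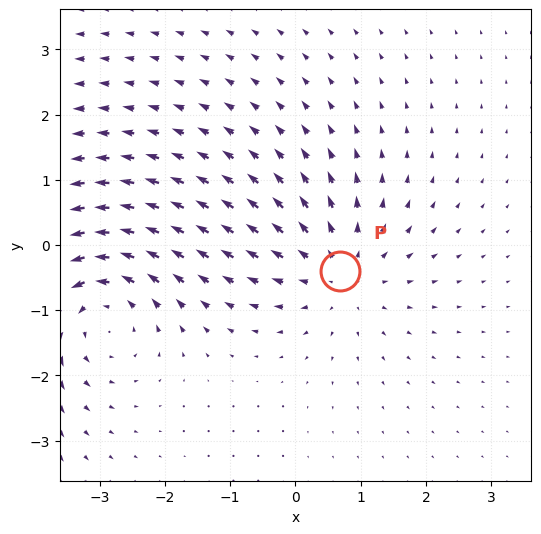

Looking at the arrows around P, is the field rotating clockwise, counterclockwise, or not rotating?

not rotating

Near P at (0.7, -0.4) the arrows show no circulation. The curl there is ≈0.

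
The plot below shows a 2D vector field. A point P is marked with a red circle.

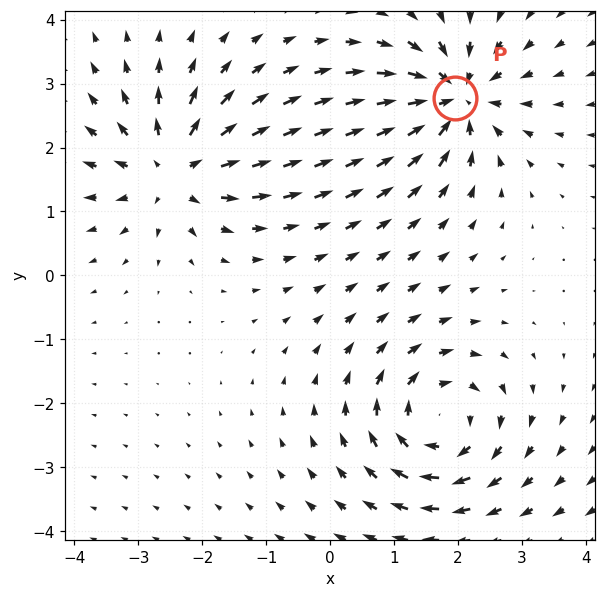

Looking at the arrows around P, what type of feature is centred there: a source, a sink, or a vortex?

At P (2.0, 2.8) the arrows converge inward. Divergence about -7, curl ≈0 — negative divergence with near-zero curl is a sink.

sink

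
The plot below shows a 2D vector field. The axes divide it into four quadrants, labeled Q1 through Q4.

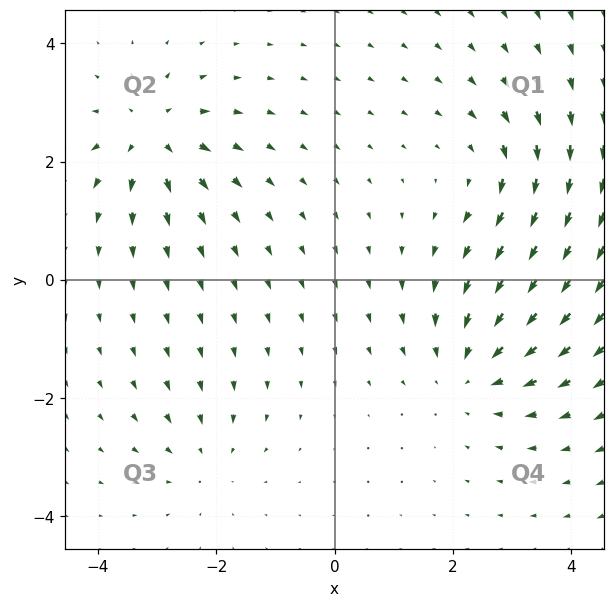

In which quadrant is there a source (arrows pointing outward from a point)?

Q2

The source sits at approximately (-3.1, 2.4), which lies in quadrant Q2. The divergence there is about +6, positive as expected for a source.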